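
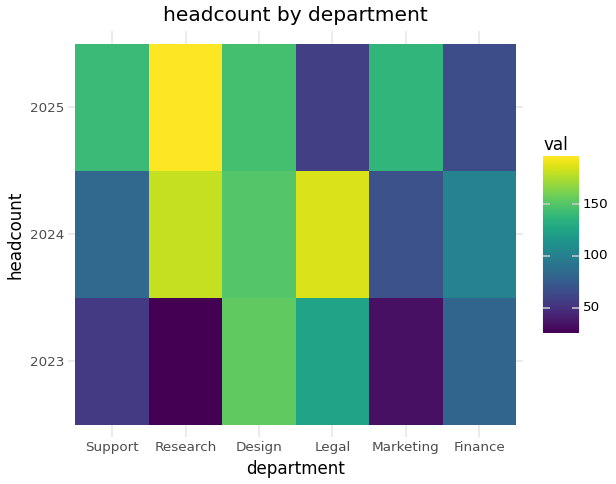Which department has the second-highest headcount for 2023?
Legal

Top 3 for 2023: Design ≈ 160, Legal ≈ 120, Finance ≈ 80.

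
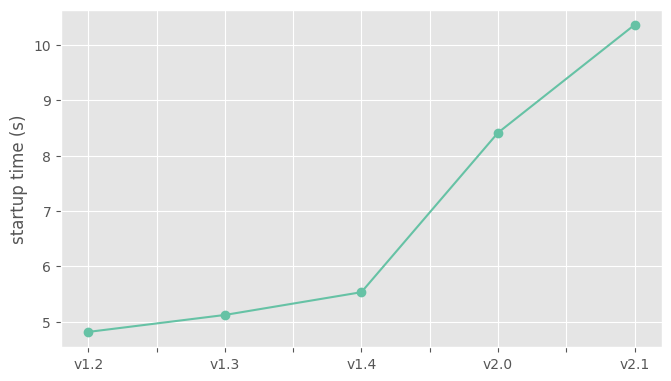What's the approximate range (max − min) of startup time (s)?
≈ 5.5

Max v2.1 ≈ 10.5, min v1.2 ≈ 5.0; range ≈ 5.5.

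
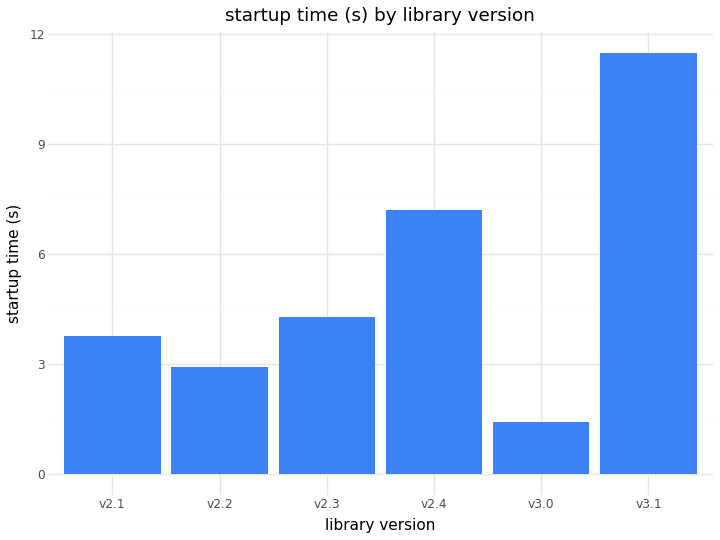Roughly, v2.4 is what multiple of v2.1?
v2.4 ≈ 7, v2.1 ≈ 4; 7/4 ≈ 1.75.

≈ 1.75×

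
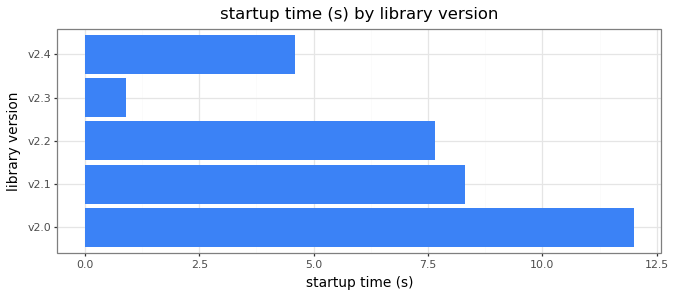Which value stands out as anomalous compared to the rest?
v2.3

v2.3 ≈ 1; the rest sit between ≈ 5 and ≈ 12.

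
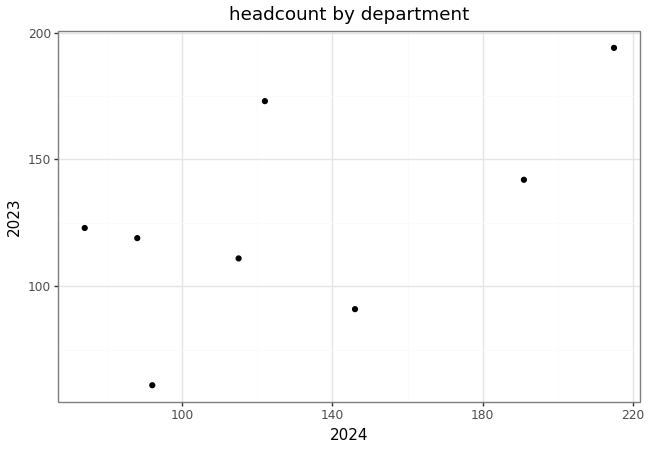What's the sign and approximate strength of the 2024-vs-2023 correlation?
positive, moderate

Points are positively correlated; moderate (|r| ≈ 0.6).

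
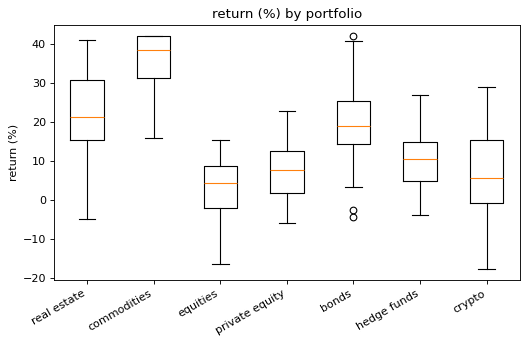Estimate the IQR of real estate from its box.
Q3 ≈ 30, Q1 ≈ 15; IQR ≈ 15.

≈ 15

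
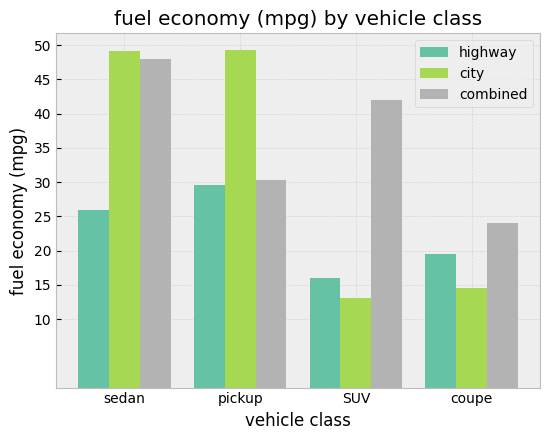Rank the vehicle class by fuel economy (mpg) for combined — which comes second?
Top 3 for combined: sedan ≈ 50, SUV ≈ 40, pickup ≈ 30.

SUV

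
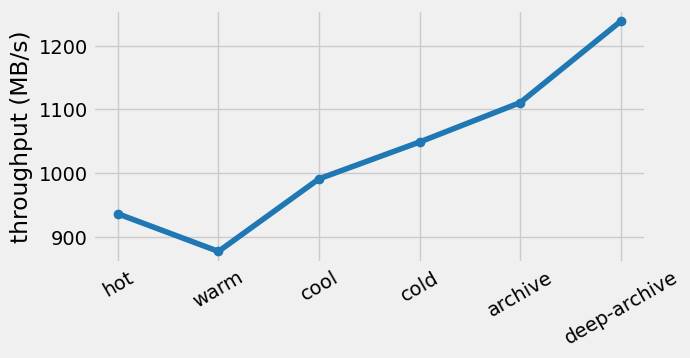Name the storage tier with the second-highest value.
Top 3: deep-archive ≈ 1250, archive ≈ 1100, cold ≈ 1050.

archive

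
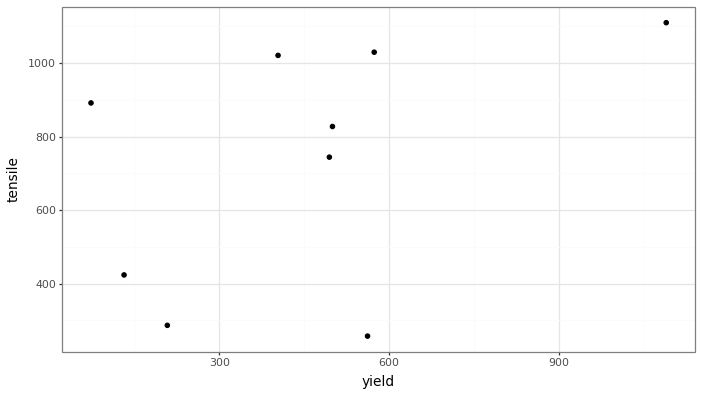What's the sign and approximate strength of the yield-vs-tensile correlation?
Points are positively correlated; moderate (|r| ≈ 0.5).

positive, moderate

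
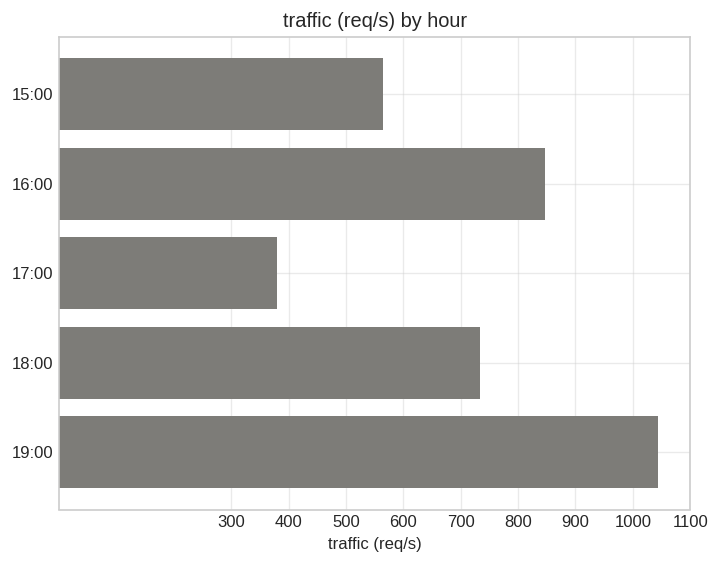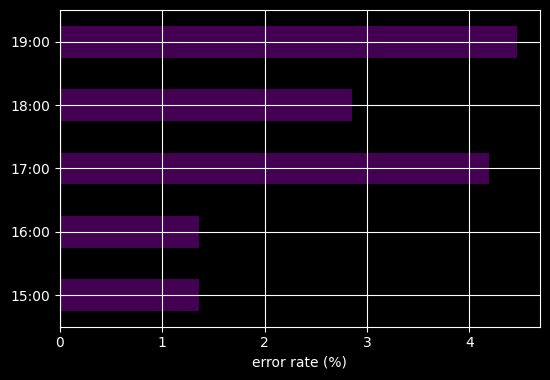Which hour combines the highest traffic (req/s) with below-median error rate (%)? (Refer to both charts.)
16:00

Chart 2 median error rate (%) ≈ 3; below-median hours: 15:00, 16:00. Among those, 16:00 has the highest traffic (req/s) (≈ 800).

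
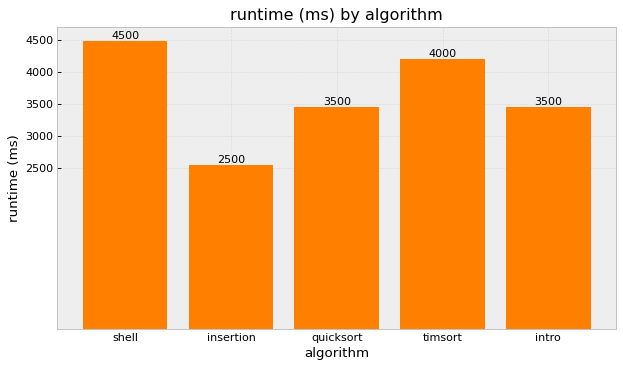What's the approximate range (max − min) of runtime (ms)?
Max shell ≈ 4500, min insertion ≈ 2500; range ≈ 2000.

≈ 2000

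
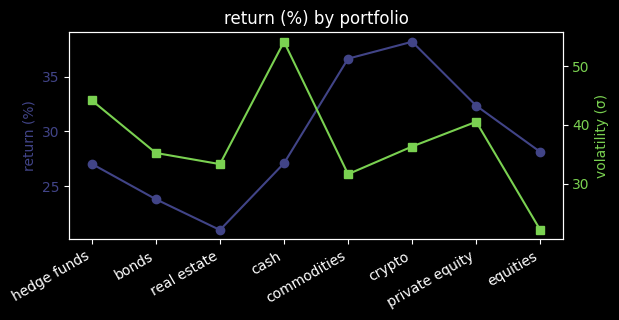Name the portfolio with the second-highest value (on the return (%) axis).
commodities

Top 3 (on the return (%) axis): crypto ≈ 38, commodities ≈ 36, private equity ≈ 32.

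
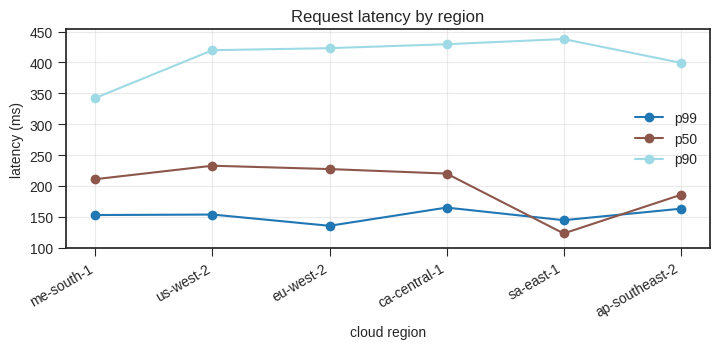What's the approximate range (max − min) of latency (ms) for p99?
Max ca-central-1 ≈ 150, min eu-west-2 ≈ 150; range ≈ 0.

≈ 0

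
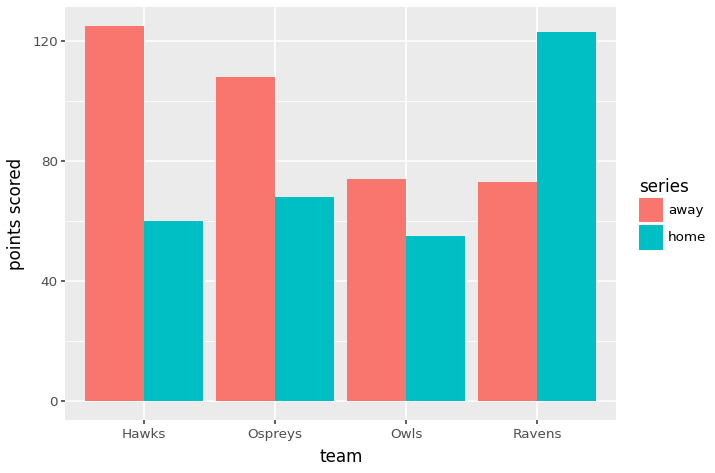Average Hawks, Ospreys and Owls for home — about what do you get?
(60 + 60 + 60) / 3 ≈ 60.

≈ 60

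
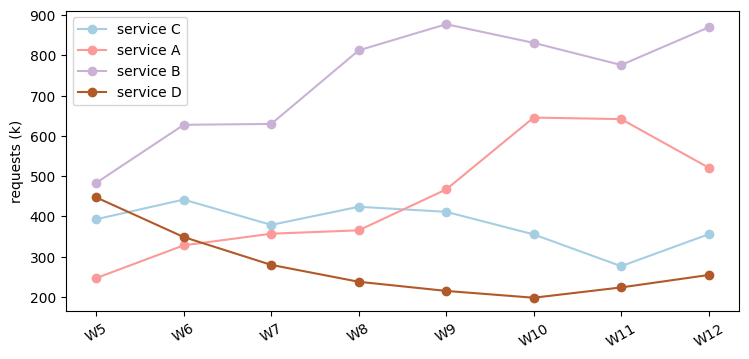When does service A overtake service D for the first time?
W6: service A ≈ 300 vs service D ≈ 300 (not yet); W7: service A ≈ 400 vs service D ≈ 300 (first crossover).

W7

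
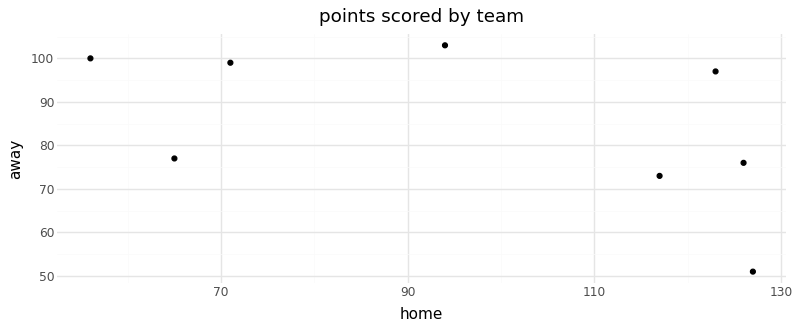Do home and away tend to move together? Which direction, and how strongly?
Points are negatively correlated; moderate (|r| ≈ 0.5).

negative, moderate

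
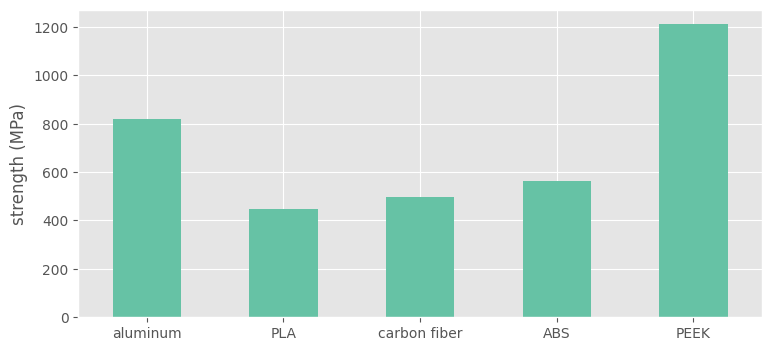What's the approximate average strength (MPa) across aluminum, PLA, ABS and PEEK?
(800 + 400 + 600 + 1200) / 4 ≈ 750.

≈ 750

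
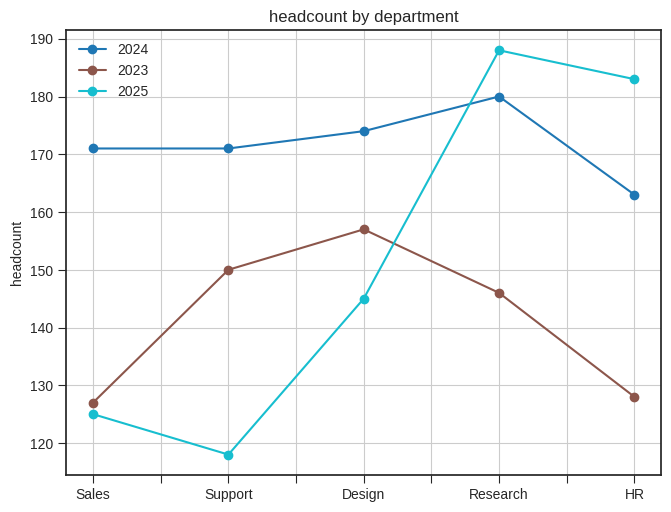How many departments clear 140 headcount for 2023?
Above 140: Support, Design, Research.

3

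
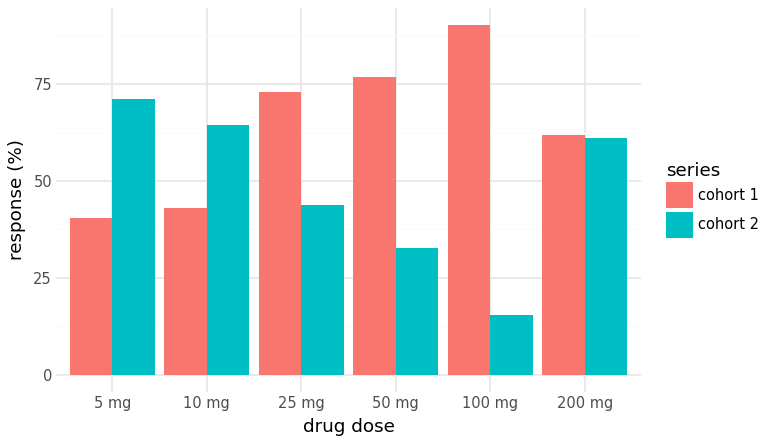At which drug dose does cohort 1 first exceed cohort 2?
10 mg: cohort 1 ≈ 40 vs cohort 2 ≈ 60 (not yet); 25 mg: cohort 1 ≈ 70 vs cohort 2 ≈ 40 (first crossover).

25 mg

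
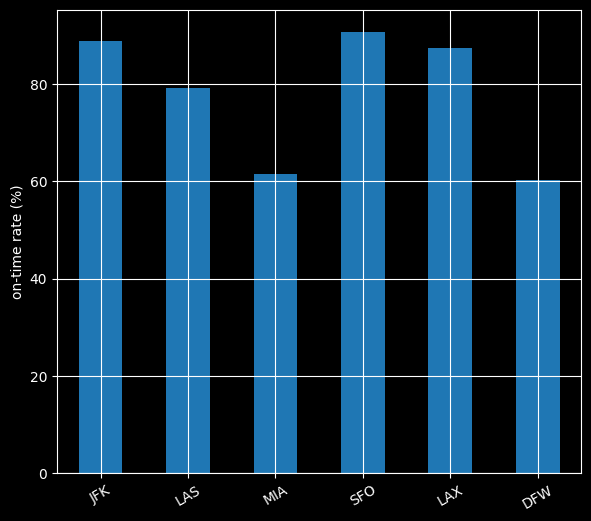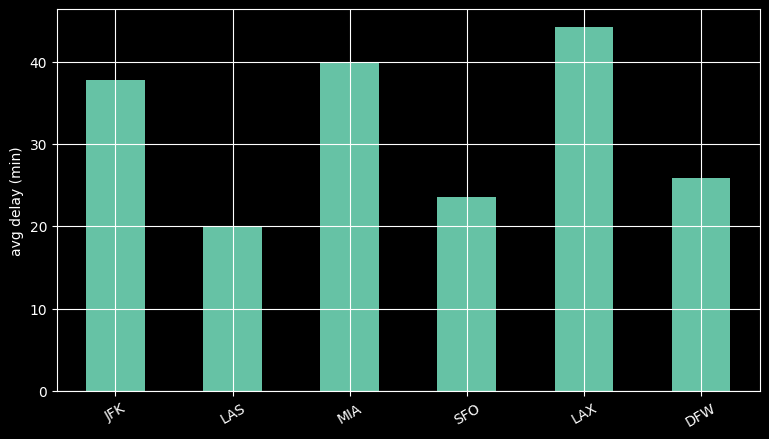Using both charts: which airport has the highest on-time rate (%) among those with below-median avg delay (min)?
SFO

Chart 2 median avg delay (min) ≈ 30; below-median airports: LAS, SFO, DFW. Among those, SFO has the highest on-time rate (%) (≈ 90).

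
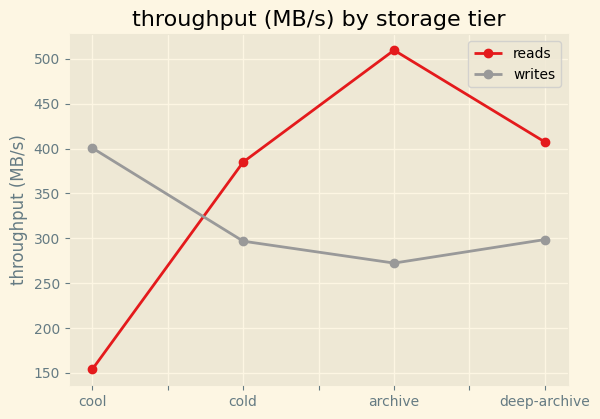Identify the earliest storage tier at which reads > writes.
cold

cool: reads ≈ 150 vs writes ≈ 400 (not yet); cold: reads ≈ 400 vs writes ≈ 300 (first crossover).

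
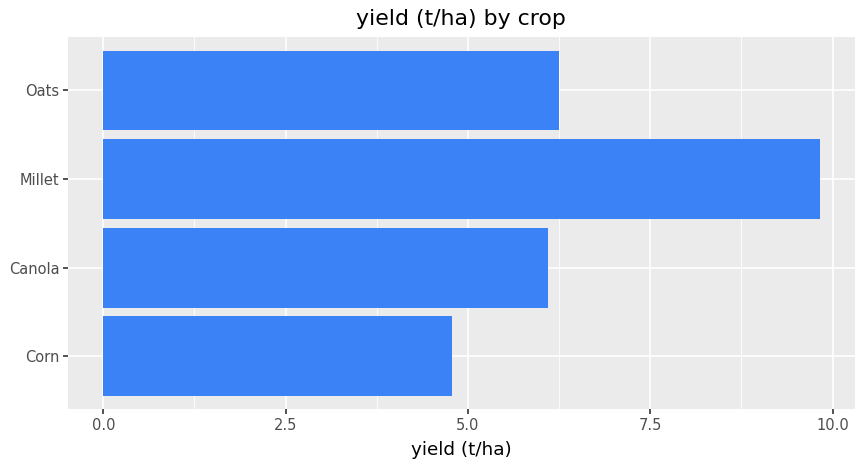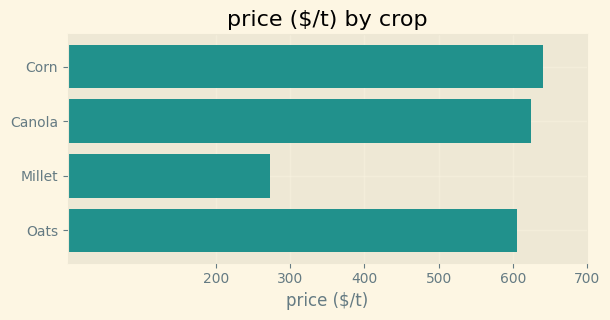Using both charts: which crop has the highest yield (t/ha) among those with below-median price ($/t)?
Millet

Chart 2 median price ($/t) ≈ 600; below-median crops: Millet, Oats. Among those, Millet has the highest yield (t/ha) (≈ 10).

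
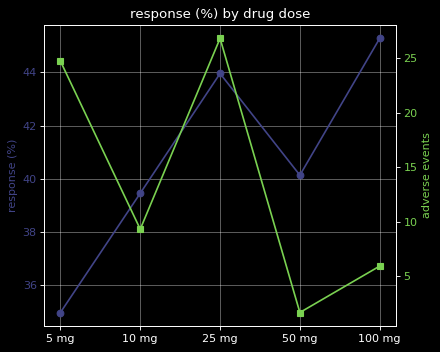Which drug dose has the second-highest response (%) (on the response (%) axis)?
25 mg

Top 3 (on the response (%) axis): 100 mg ≈ 45, 25 mg ≈ 44, 50 mg ≈ 40.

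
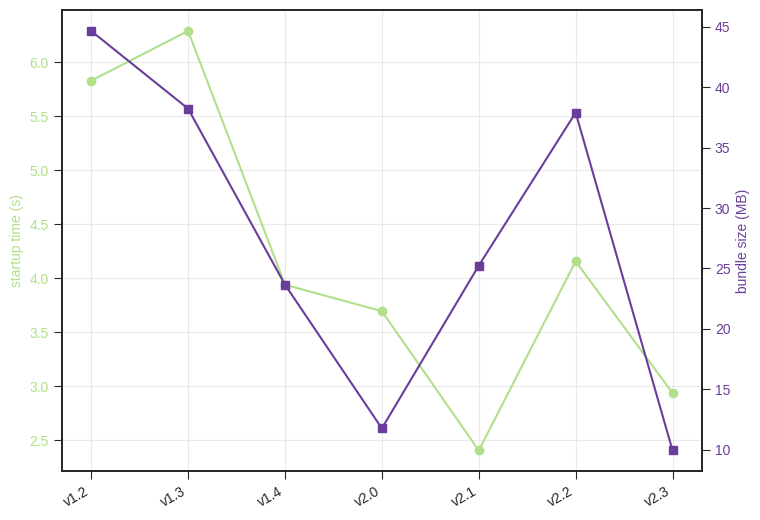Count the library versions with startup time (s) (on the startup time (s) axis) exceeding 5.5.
2

Above 5.5: v1.2, v1.3.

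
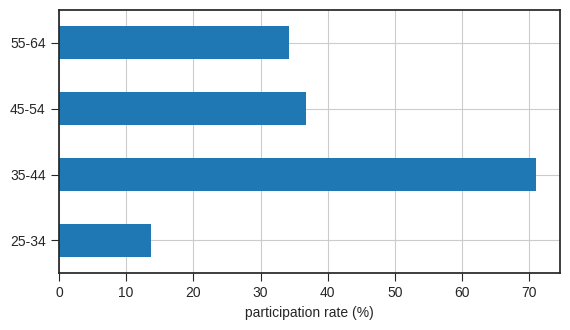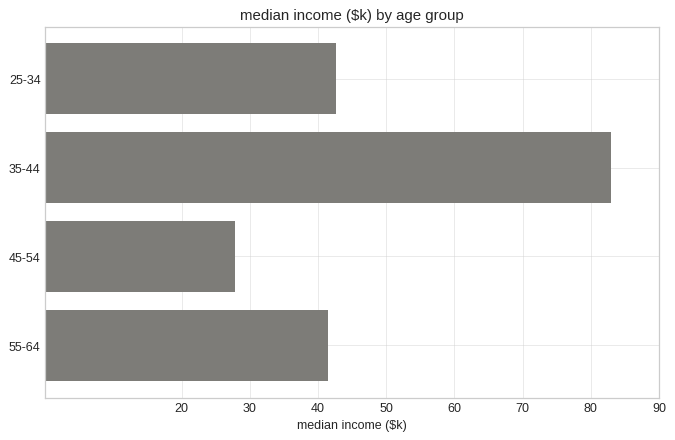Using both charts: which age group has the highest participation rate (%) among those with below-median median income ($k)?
45-54

Chart 2 median median income ($k) ≈ 40; below-median age groups: 45-54, 55-64. Among those, 45-54 has the highest participation rate (%) (≈ 40).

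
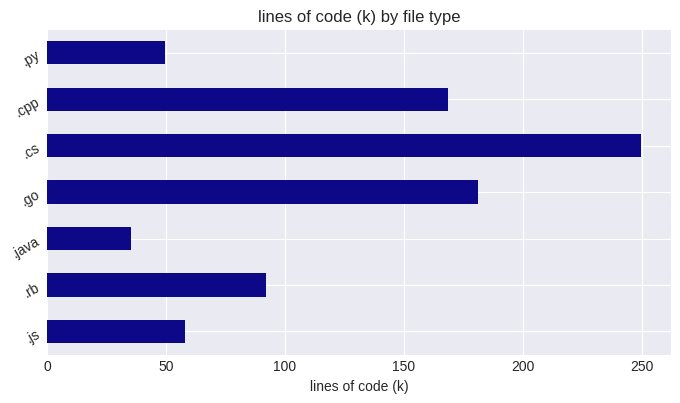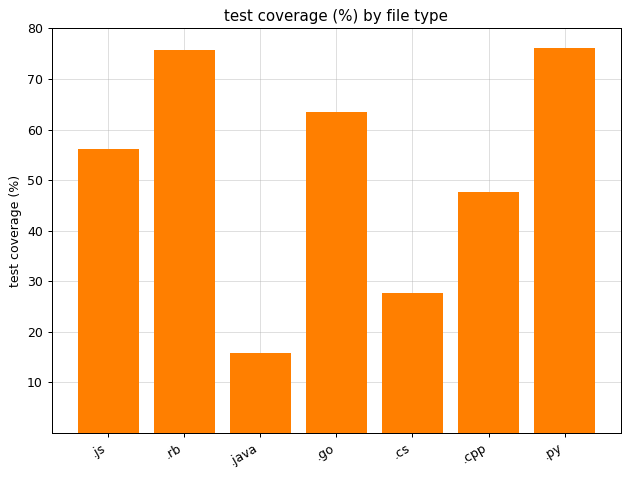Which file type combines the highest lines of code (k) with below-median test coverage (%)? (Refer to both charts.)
.cs

Chart 2 median test coverage (%) ≈ 60; below-median file types: .java, .cs, .cpp. Among those, .cs has the highest lines of code (k) (≈ 250).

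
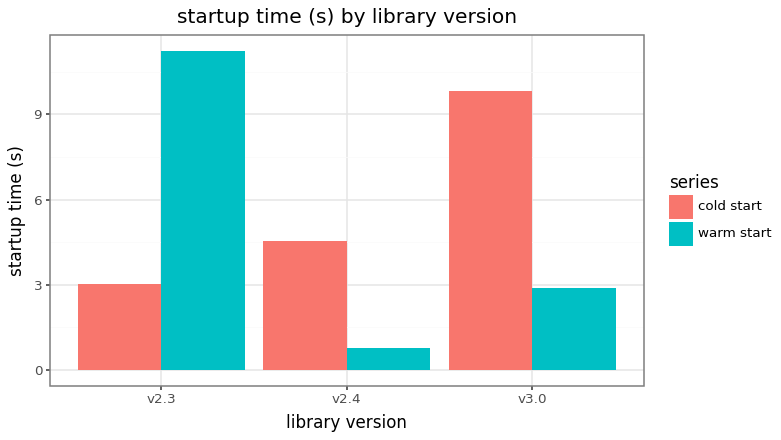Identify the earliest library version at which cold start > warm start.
v2.4

v2.3: cold start ≈ 3 vs warm start ≈ 11 (not yet); v2.4: cold start ≈ 5 vs warm start ≈ 1 (first crossover).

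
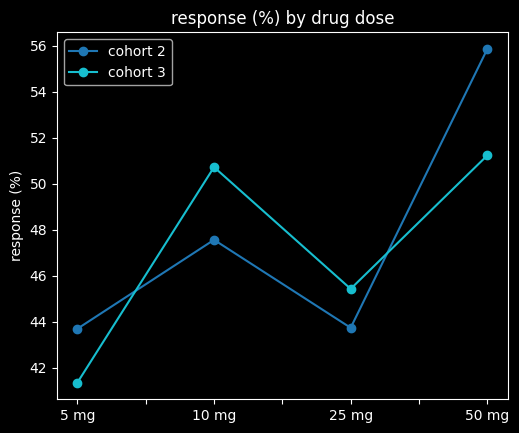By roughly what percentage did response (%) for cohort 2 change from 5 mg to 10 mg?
≈ +9.1%

5 mg ≈ 44, 10 mg ≈ 48; (48 − 44) / 44 ≈ +9.1%.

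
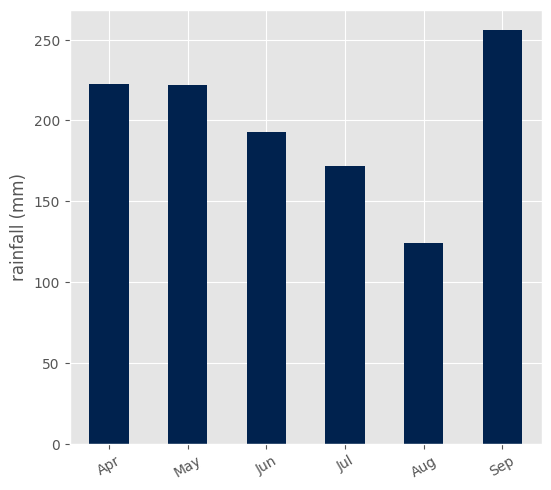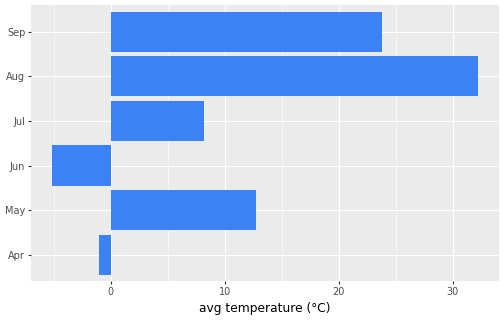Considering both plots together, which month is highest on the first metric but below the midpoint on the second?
Chart 2 median avg temperature (°C) ≈ 10; below-median months: Apr, Jun, Jul. Among those, Apr has the highest rainfall (mm) (≈ 225).

Apr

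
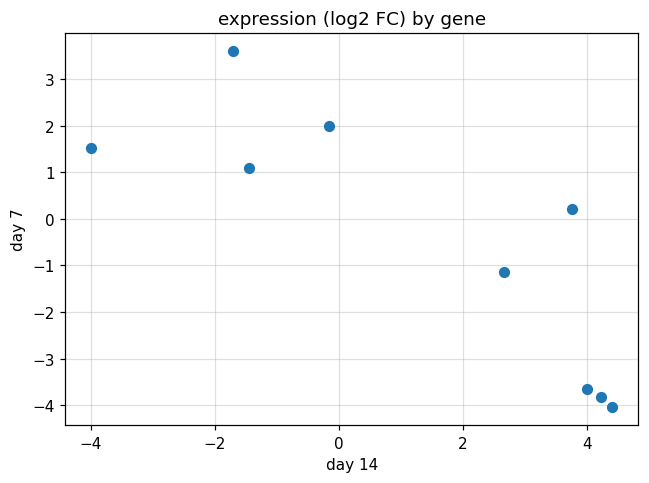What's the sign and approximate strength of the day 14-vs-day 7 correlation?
negative, strong

Points are negatively correlated; strong (|r| ≈ 0.8).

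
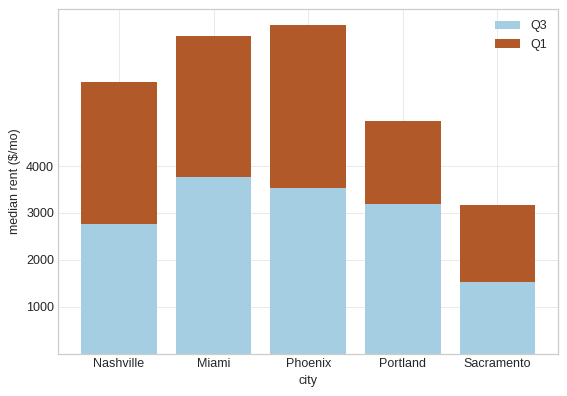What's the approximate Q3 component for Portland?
Q3 top ≈ 3000, bottom ≈ 0; segment ≈ 3000.

≈ 3000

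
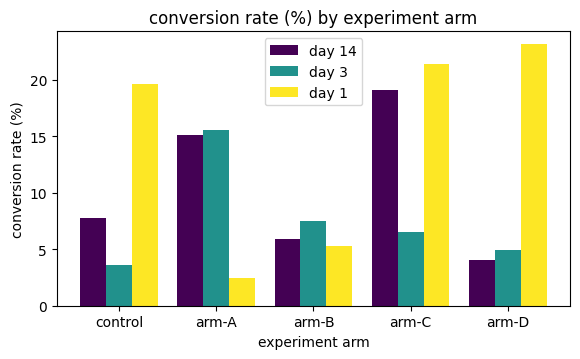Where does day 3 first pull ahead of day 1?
control: day 3 ≈ 4 vs day 1 ≈ 20 (not yet); arm-A: day 3 ≈ 16 vs day 1 ≈ 2 (first crossover).

arm-A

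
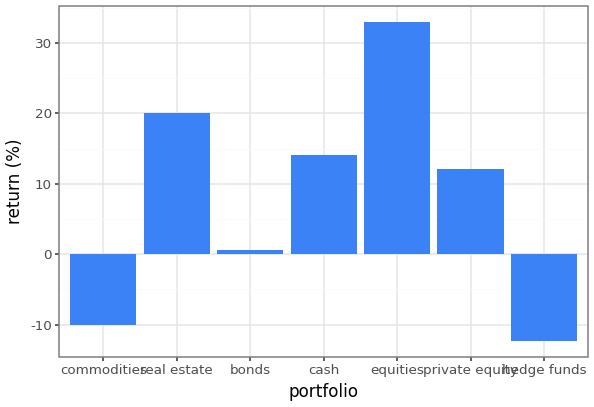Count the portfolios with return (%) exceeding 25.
Above 25: equities.

1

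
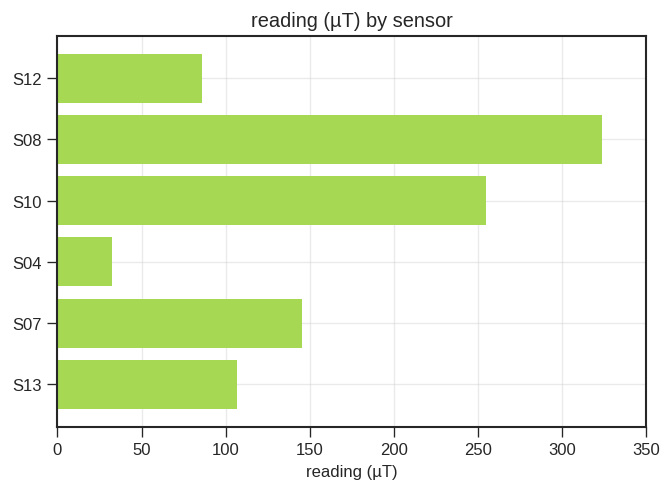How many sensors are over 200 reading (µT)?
Above 200: S08, S10.

2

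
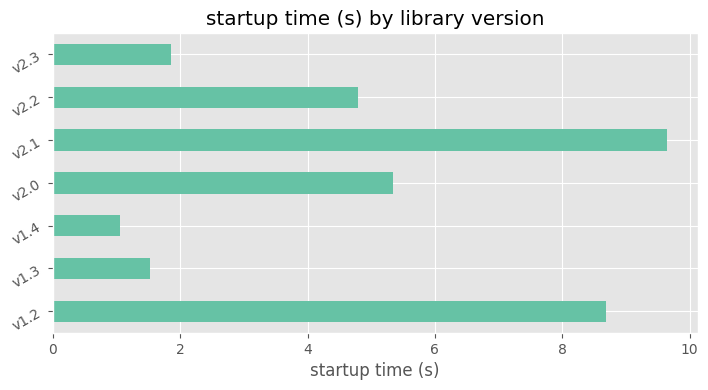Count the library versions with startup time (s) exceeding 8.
Above 8: v1.2, v2.1.

2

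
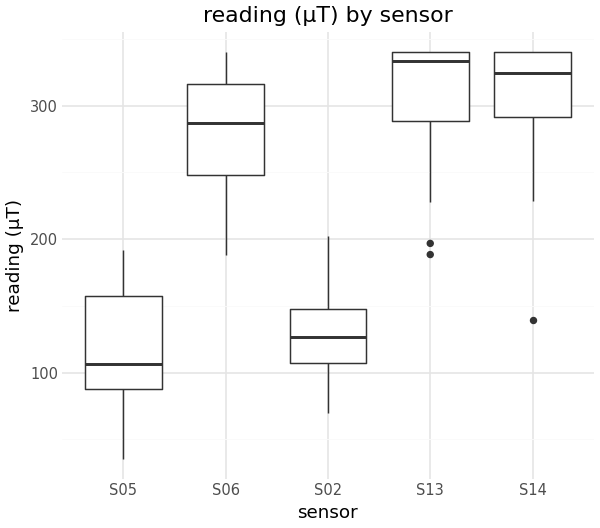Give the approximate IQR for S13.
Q3 ≈ 340, Q1 ≈ 280; IQR ≈ 60.

≈ 60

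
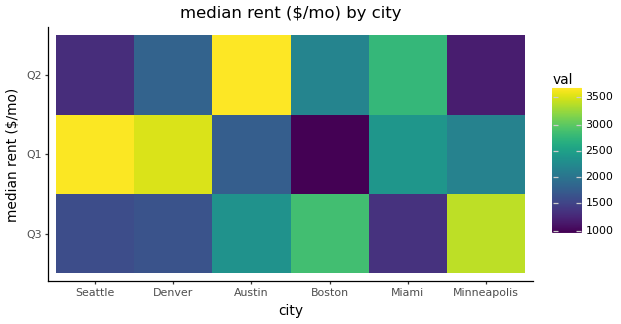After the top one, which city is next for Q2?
Top 3 for Q2: Austin ≈ 3500, Miami ≈ 3000, Boston ≈ 2000.

Miami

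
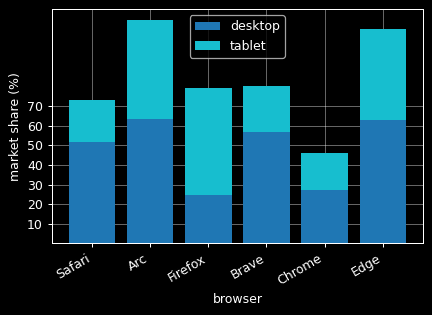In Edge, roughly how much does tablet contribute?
≈ 50

tablet top ≈ 110, bottom ≈ 60; segment ≈ 50.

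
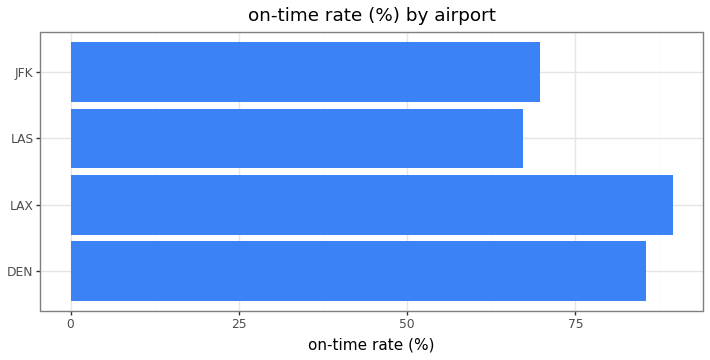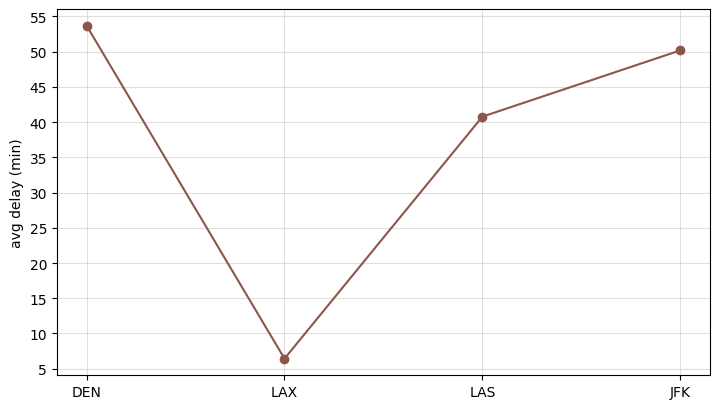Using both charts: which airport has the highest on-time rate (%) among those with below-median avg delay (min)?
LAX

Chart 2 median avg delay (min) ≈ 45; below-median airports: LAX, LAS. Among those, LAX has the highest on-time rate (%) (≈ 90).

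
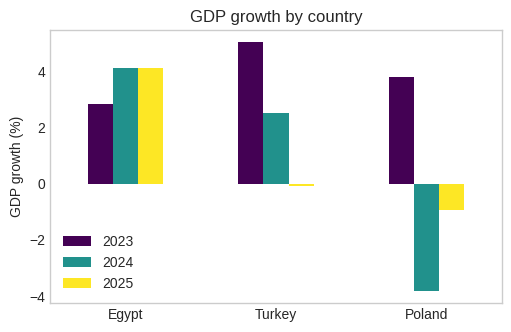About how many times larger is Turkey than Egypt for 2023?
Turkey ≈ 5, Egypt ≈ 3; 5/3 ≈ 1.67.

≈ 1.67×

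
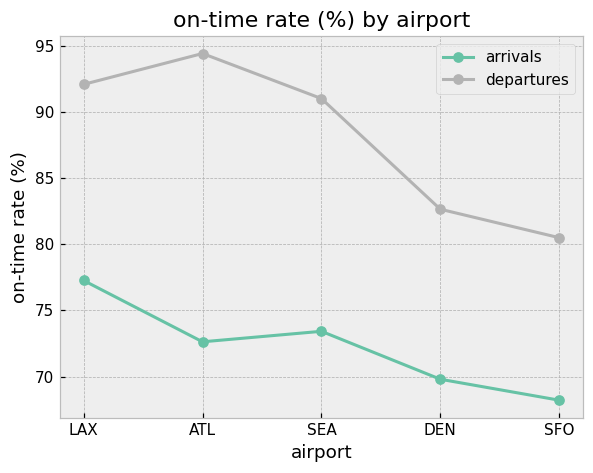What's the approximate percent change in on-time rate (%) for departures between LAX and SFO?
LAX ≈ 90, SFO ≈ 80; (80 − 90) / 90 ≈ -11.1%.

≈ -11.1%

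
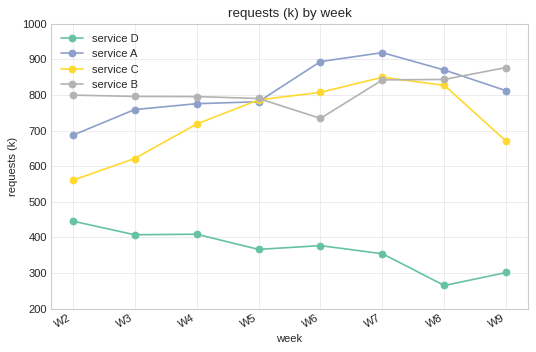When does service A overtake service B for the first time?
W6

W5: service A ≈ 800 vs service B ≈ 800 (not yet); W6: service A ≈ 900 vs service B ≈ 700 (first crossover).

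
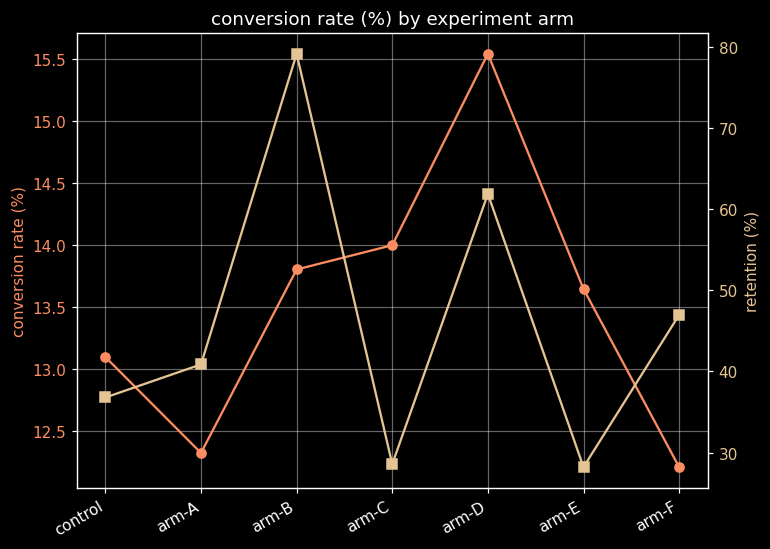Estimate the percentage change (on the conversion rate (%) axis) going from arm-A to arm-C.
arm-A ≈ 12.5, arm-C ≈ 14.0; (14.0 − 12.5) / 12.5 ≈ +12%.

≈ +12%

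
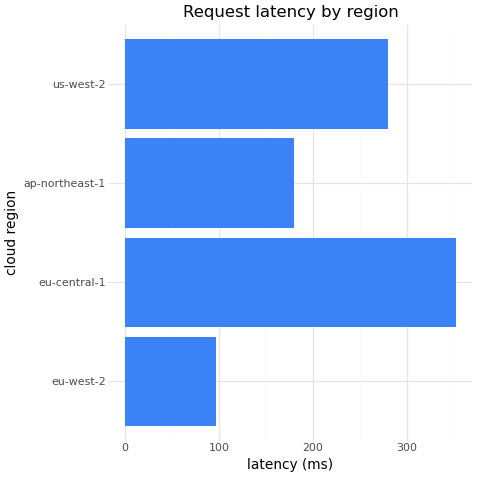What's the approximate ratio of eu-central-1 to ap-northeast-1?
≈ 1.75×

eu-central-1 ≈ 350, ap-northeast-1 ≈ 200; 350/200 ≈ 1.75.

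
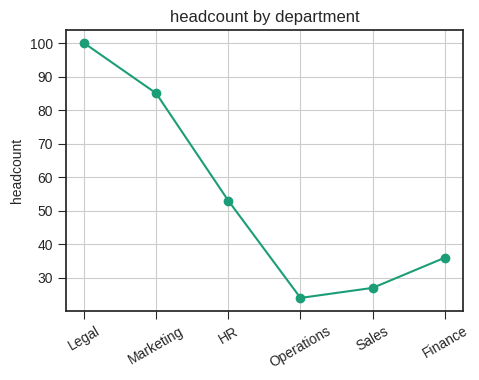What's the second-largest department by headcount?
Top 3: Legal ≈ 100, Marketing ≈ 80, HR ≈ 50.

Marketing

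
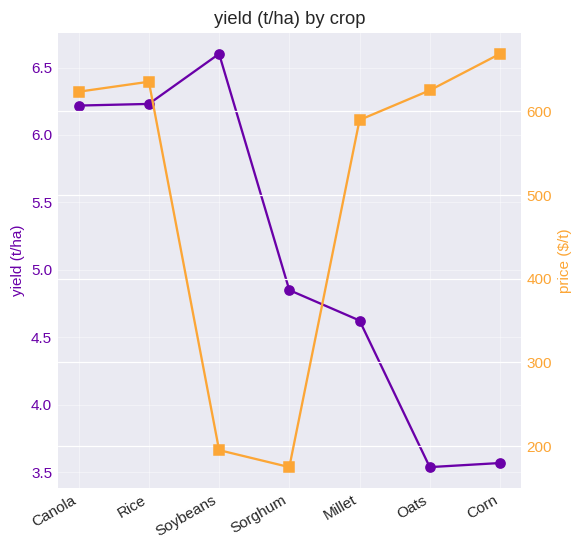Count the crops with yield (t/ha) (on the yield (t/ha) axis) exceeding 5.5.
Above 5.5: Canola, Rice, Soybeans.

3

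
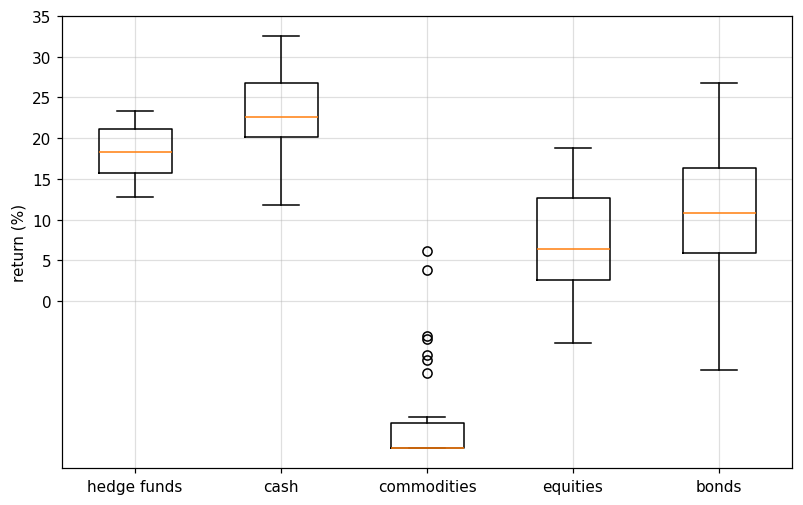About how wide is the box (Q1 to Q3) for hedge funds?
Q3 ≈ 20, Q1 ≈ 15; IQR ≈ 5.

≈ 5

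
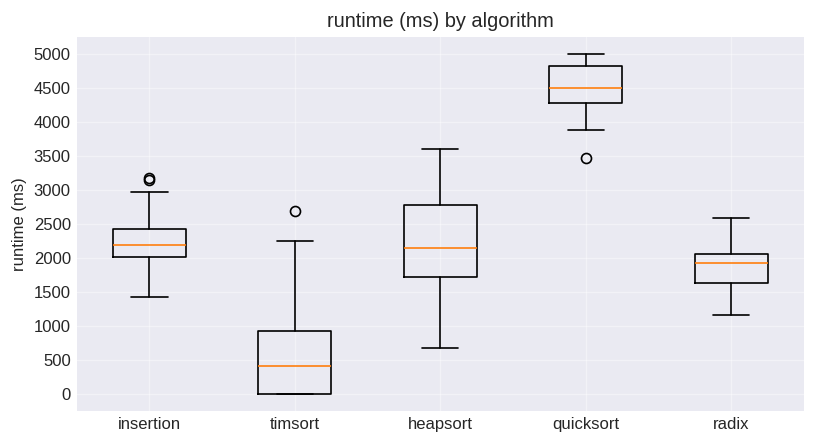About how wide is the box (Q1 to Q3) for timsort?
≈ 1000

Q3 ≈ 1000, Q1 ≈ 0; IQR ≈ 1000.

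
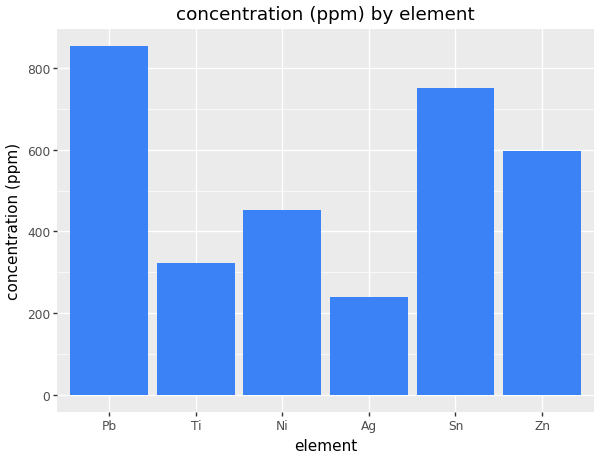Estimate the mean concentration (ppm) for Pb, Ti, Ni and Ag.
≈ 475

(900 + 300 + 500 + 200) / 4 ≈ 475.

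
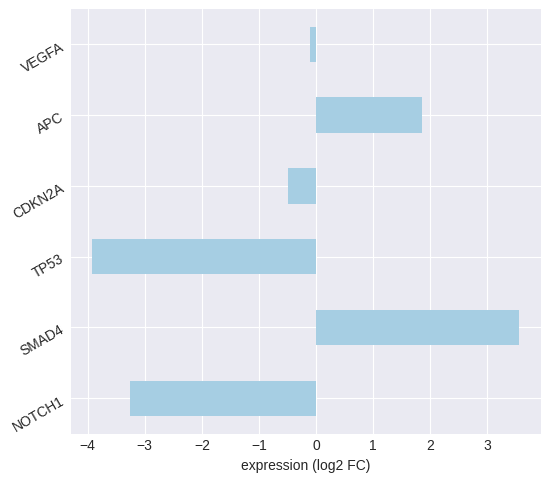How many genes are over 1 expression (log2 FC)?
2

Above 1: SMAD4, APC.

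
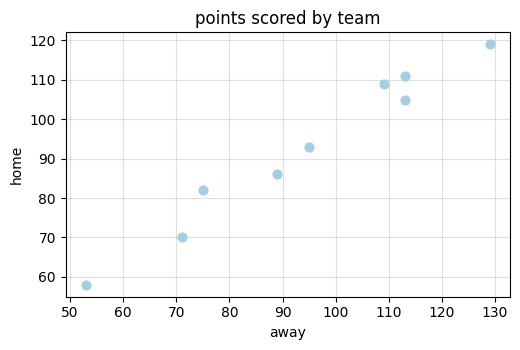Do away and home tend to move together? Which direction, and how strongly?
Points are positively correlated; strong (|r| ≈ 1.0).

positive, strong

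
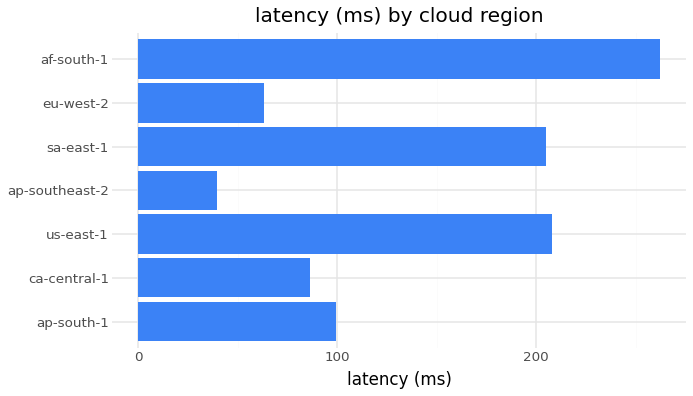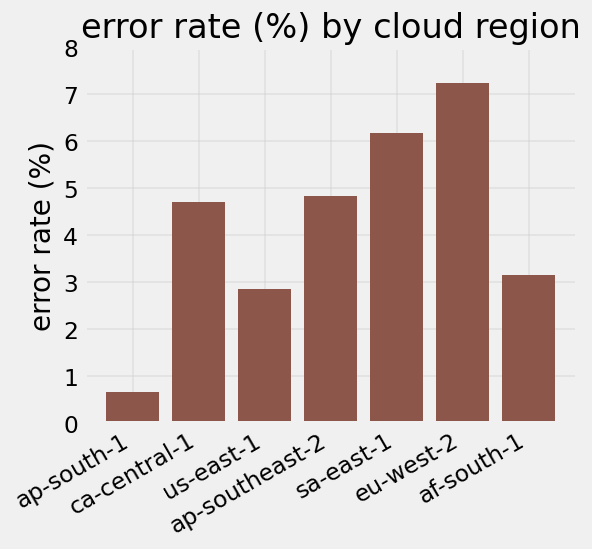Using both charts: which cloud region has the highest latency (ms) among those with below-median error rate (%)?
af-south-1

Chart 2 median error rate (%) ≈ 5; below-median cloud regions: ap-south-1, us-east-1, af-south-1. Among those, af-south-1 has the highest latency (ms) (≈ 250).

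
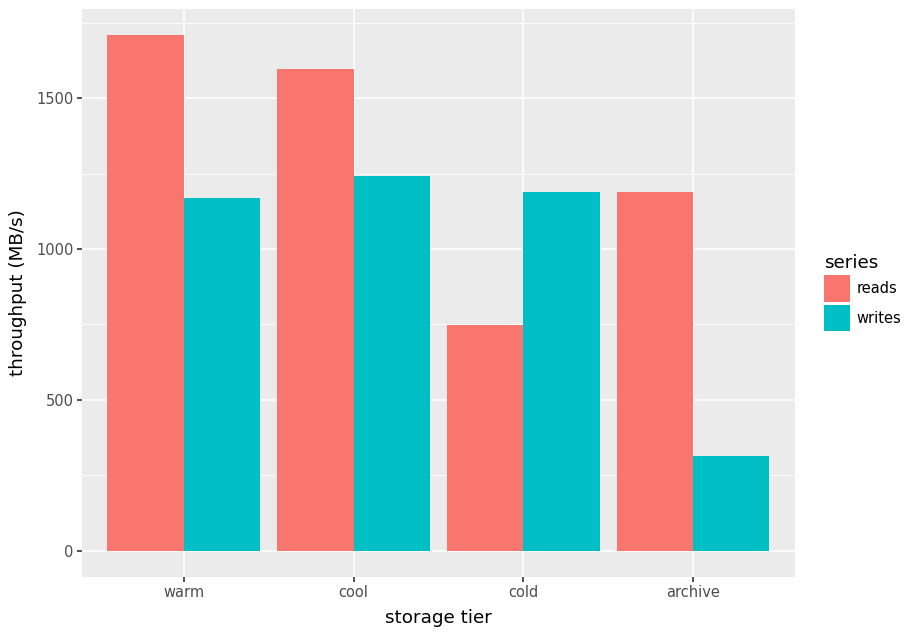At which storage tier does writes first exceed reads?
cool: writes ≈ 1200 vs reads ≈ 1600 (not yet); cold: writes ≈ 1200 vs reads ≈ 800 (first crossover).

cold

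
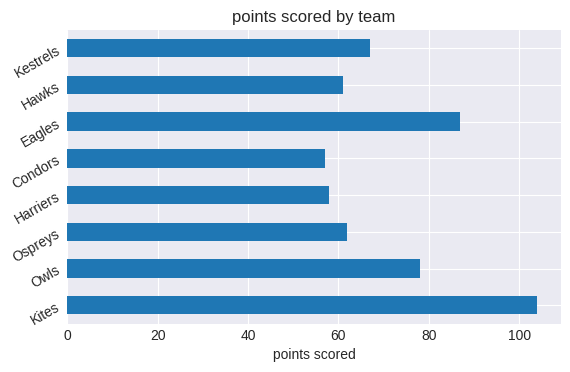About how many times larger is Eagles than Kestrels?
Eagles ≈ 90, Kestrels ≈ 70; 90/70 ≈ 1.29.

≈ 1.29×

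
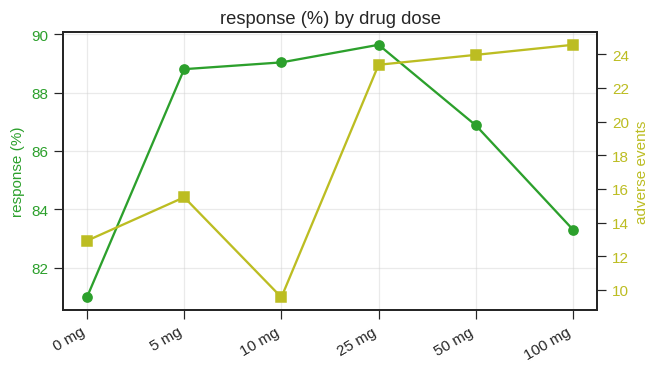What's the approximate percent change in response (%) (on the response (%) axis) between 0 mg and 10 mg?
0 mg ≈ 81, 10 mg ≈ 89; (89 − 81) / 81 ≈ +9.9%.

≈ +9.9%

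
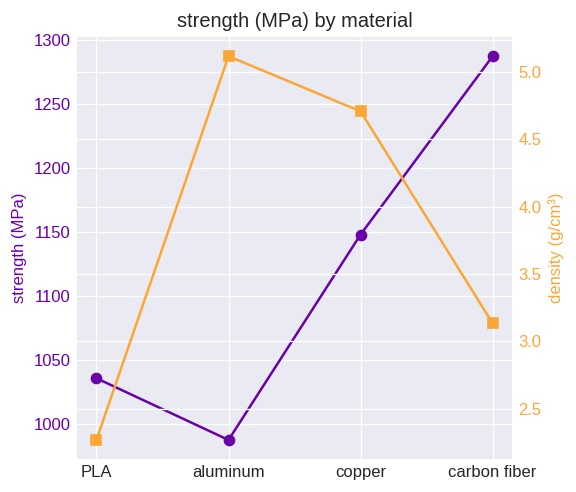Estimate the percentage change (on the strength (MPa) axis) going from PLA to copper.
≈ +12.2%

PLA ≈ 1025, copper ≈ 1150; (1150 − 1025) / 1025 ≈ +12.2%.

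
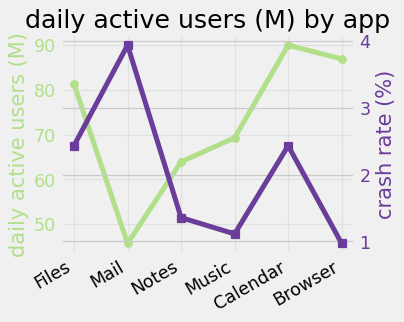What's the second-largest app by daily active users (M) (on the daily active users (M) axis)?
Browser

Top 3 (on the daily active users (M) axis): Calendar ≈ 90, Browser ≈ 85, Files ≈ 80.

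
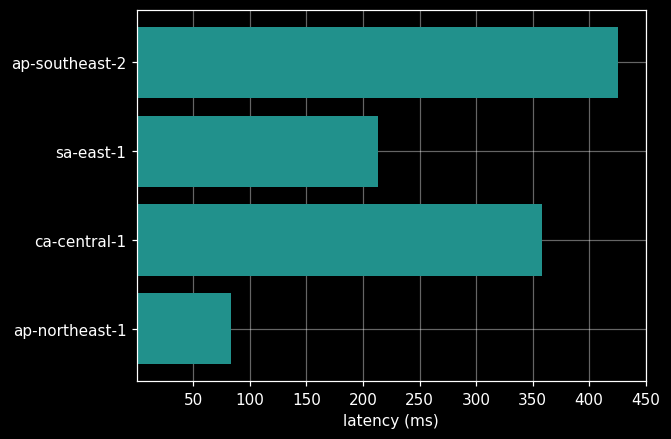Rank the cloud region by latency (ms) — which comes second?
ca-central-1

Top 3: ap-southeast-2 ≈ 450, ca-central-1 ≈ 350, sa-east-1 ≈ 200.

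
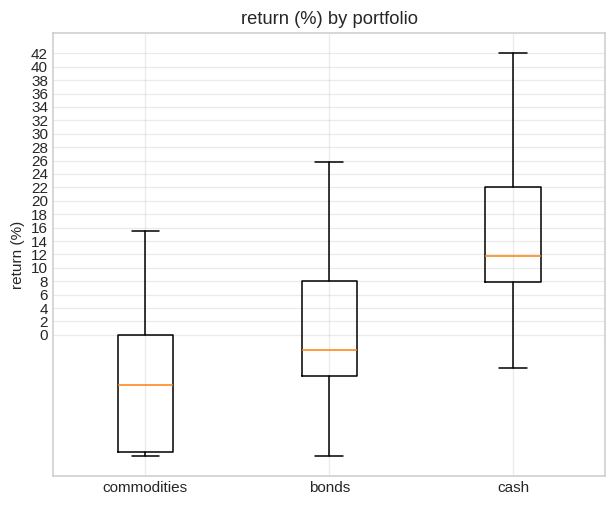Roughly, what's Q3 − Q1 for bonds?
≈ 14

Q3 ≈ 8, Q1 ≈ -6; IQR ≈ 14.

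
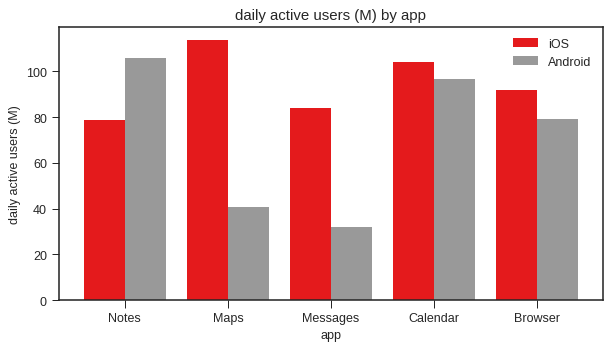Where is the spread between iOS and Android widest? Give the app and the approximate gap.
Maps, ≈ 70 M

Maps: iOS ≈ 110, Android ≈ 40 → gap ≈ 70. Next-largest (Messages) is only ≈ 50.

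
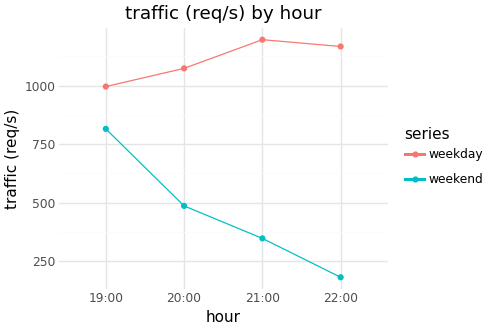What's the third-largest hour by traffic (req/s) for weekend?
21:00

Top 4 for weekend: 19:00 ≈ 800, 20:00 ≈ 500, 21:00 ≈ 300, 22:00 ≈ 200.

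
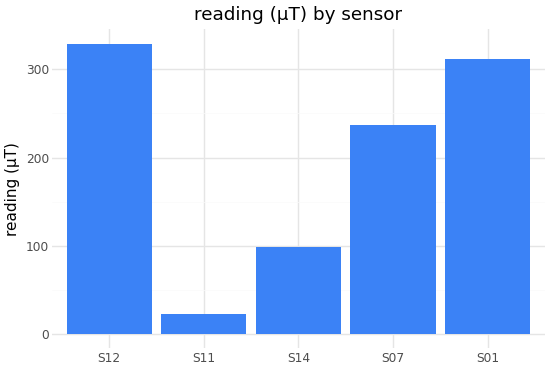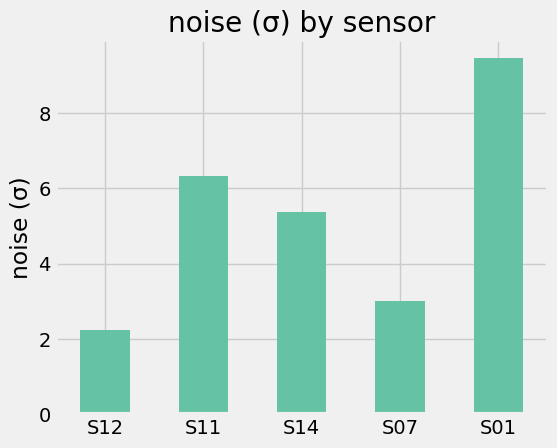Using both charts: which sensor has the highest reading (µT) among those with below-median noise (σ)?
Chart 2 median noise (σ) ≈ 5; below-median sensors: S12, S07. Among those, S12 has the highest reading (µT) (≈ 350).

S12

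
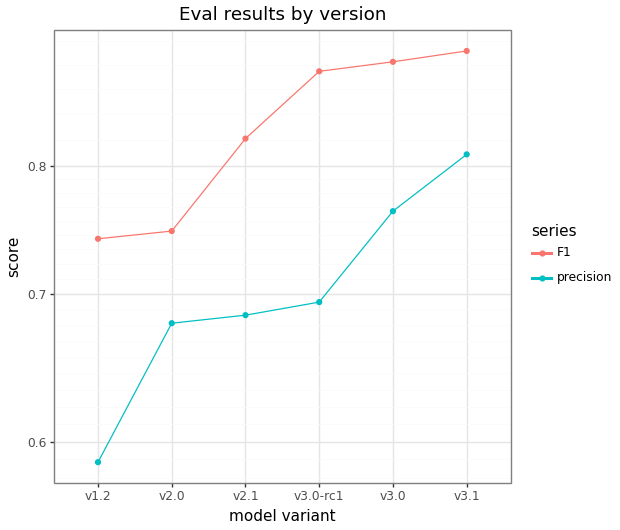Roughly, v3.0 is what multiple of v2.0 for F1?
v3.0 ≈ 0.90, v2.0 ≈ 0.75; 0.90/0.75 ≈ 1.2.

≈ 1.2×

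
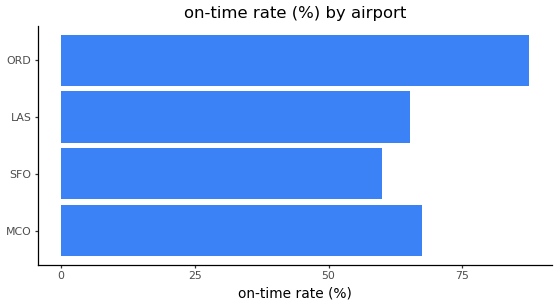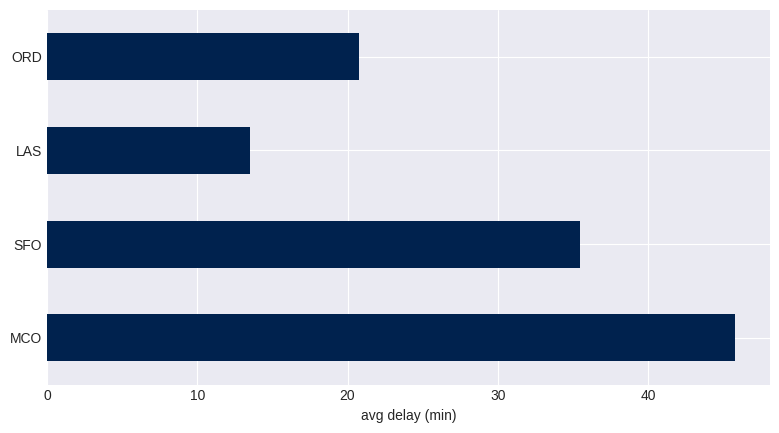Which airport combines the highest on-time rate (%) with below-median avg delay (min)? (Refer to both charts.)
Chart 2 median avg delay (min) ≈ 30; below-median airports: LAS, ORD. Among those, ORD has the highest on-time rate (%) (≈ 90).

ORD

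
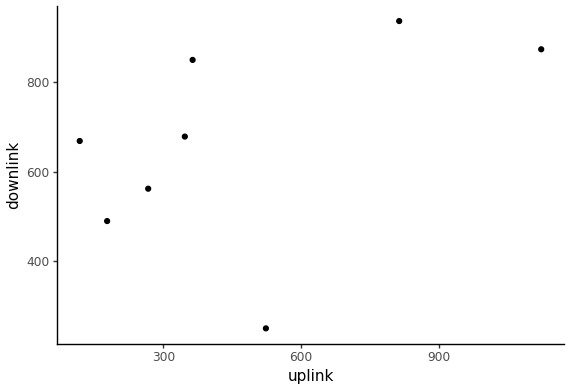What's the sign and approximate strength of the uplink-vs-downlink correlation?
Points are positively correlated; moderate (|r| ≈ 0.5).

positive, moderate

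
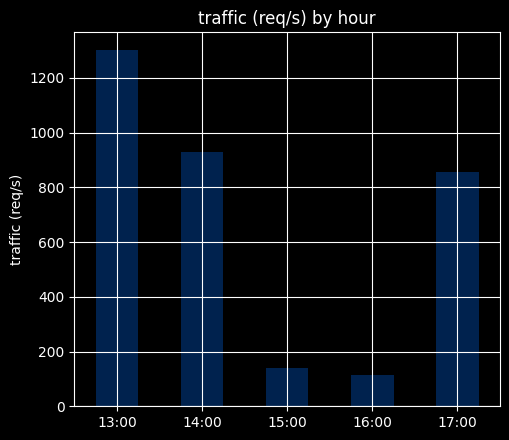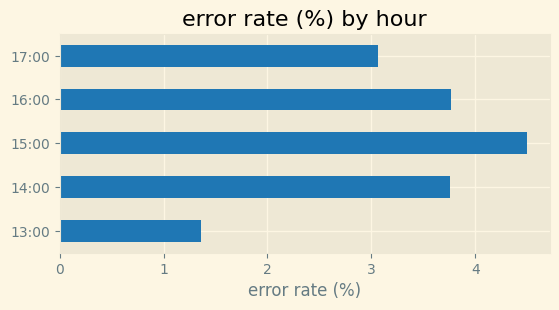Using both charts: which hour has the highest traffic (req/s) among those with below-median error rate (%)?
13:00

Chart 2 median error rate (%) ≈ 4; below-median hours: 13:00, 17:00. Among those, 13:00 has the highest traffic (req/s) (≈ 1400).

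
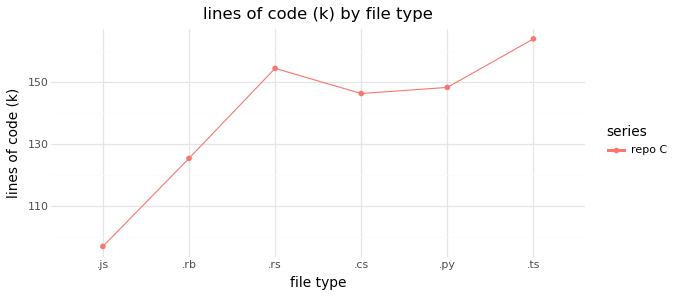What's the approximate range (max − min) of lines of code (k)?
≈ 60

Max .ts ≈ 160, min .js ≈ 100; range ≈ 60.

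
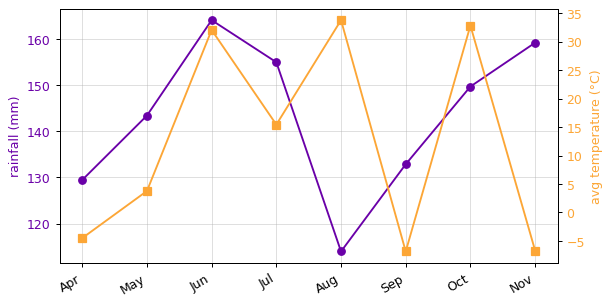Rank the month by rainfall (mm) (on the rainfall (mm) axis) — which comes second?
Nov

Top 3 (on the rainfall (mm) axis): Jun ≈ 165, Nov ≈ 160, Jul ≈ 155.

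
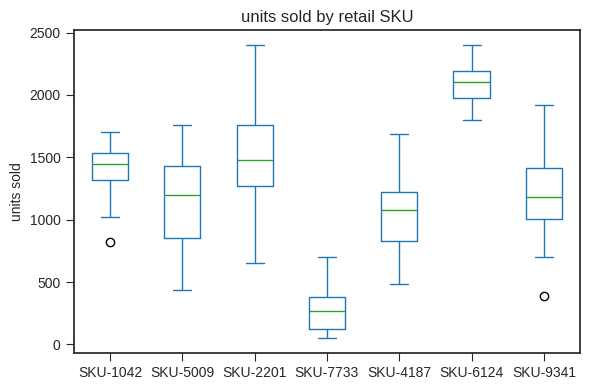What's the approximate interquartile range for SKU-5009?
Q3 ≈ 1400, Q1 ≈ 800; IQR ≈ 600.

≈ 600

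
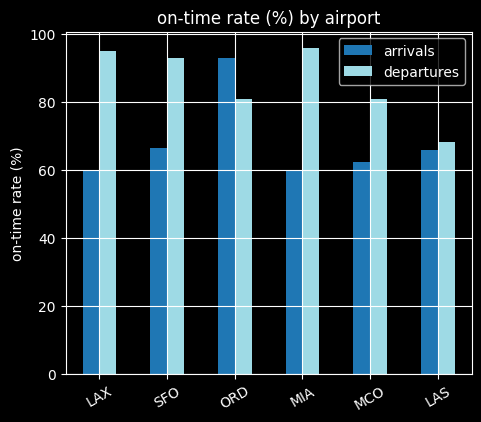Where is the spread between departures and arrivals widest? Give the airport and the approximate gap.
MIA: departures ≈ 100, arrivals ≈ 60 → gap ≈ 40. Next-largest (LAX) is only ≈ 30.

MIA, ≈ 40 %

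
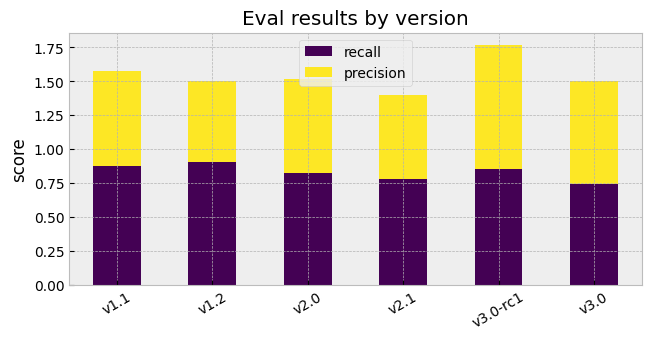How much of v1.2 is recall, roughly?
≈ 1.0

recall top ≈ 1.0, bottom ≈ 0.0; segment ≈ 1.0.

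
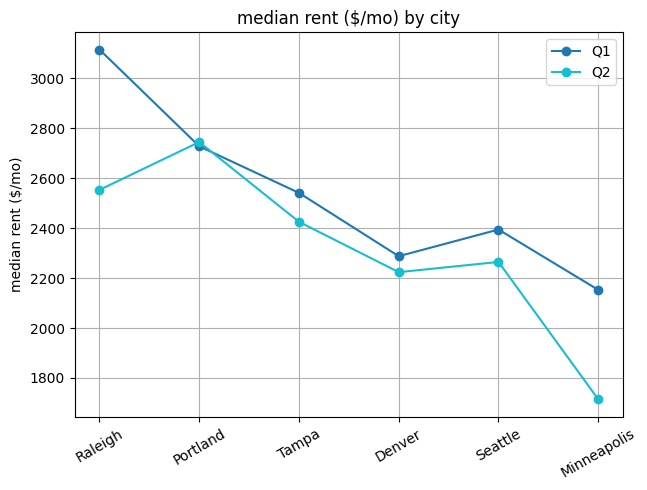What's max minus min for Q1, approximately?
≈ 1000

Max Raleigh ≈ 3200, min Minneapolis ≈ 2200; range ≈ 1000.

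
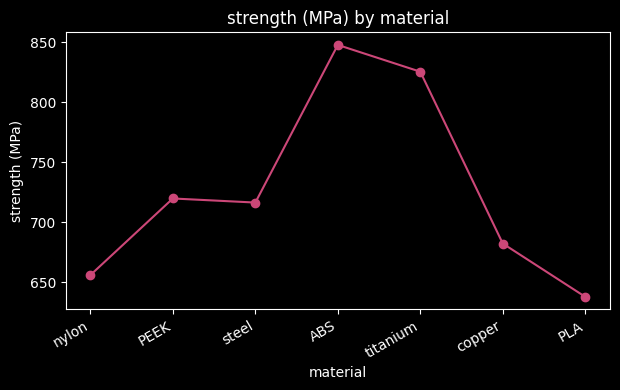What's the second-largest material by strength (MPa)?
titanium

Top 3: ABS ≈ 840, titanium ≈ 820, PEEK ≈ 720.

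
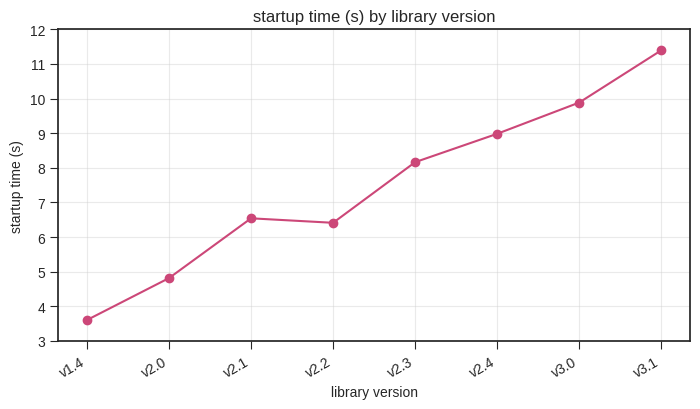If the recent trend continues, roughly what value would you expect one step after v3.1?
≈ 12

Last three: 9, 10, 11 → slope ≈ 1/step → next ≈ 12.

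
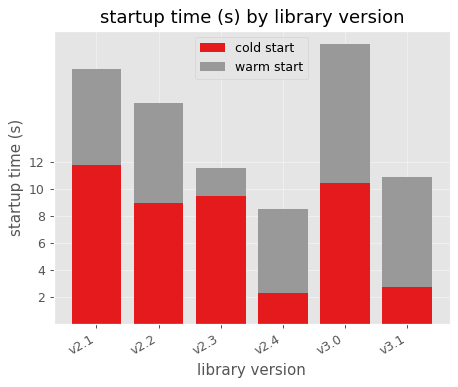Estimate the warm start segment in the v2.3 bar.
≈ 2

warm start top ≈ 12, bottom ≈ 10; segment ≈ 2.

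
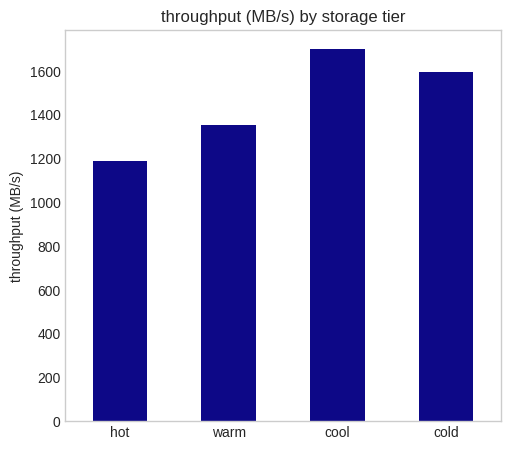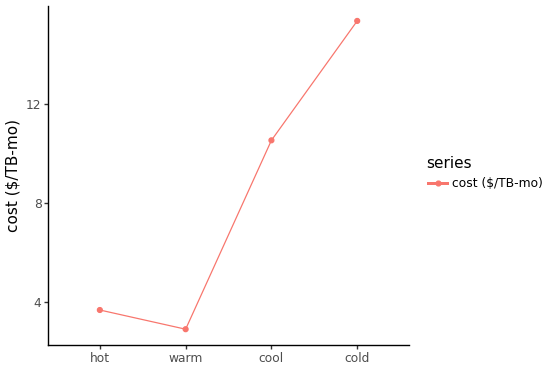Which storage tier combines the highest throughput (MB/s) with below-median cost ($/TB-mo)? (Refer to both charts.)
warm

Chart 2 median cost ($/TB-mo) ≈ 8; below-median storage tiers: hot, warm. Among those, warm has the highest throughput (MB/s) (≈ 1400).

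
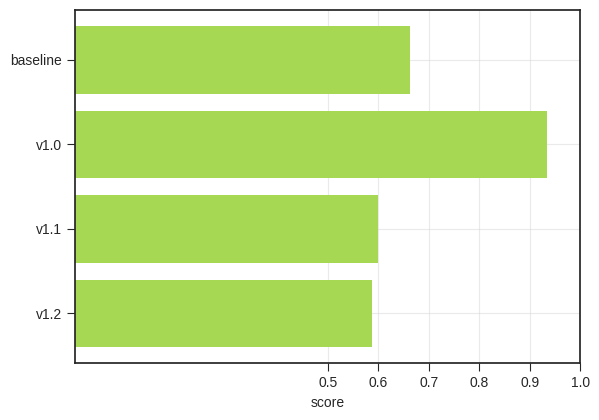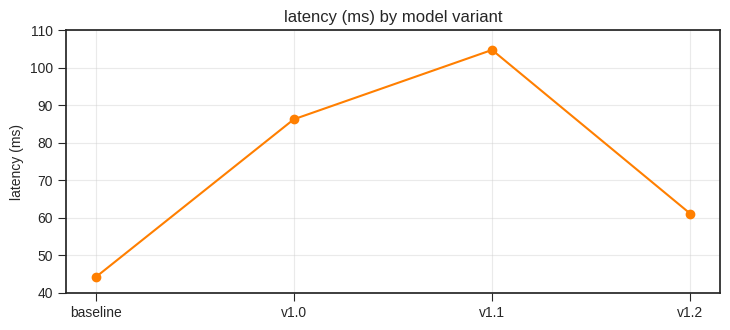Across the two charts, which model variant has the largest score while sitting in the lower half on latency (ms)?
Chart 2 median latency (ms) ≈ 70; below-median model variants: baseline, v1.2. Among those, baseline has the highest score (≈ 0.7).

baseline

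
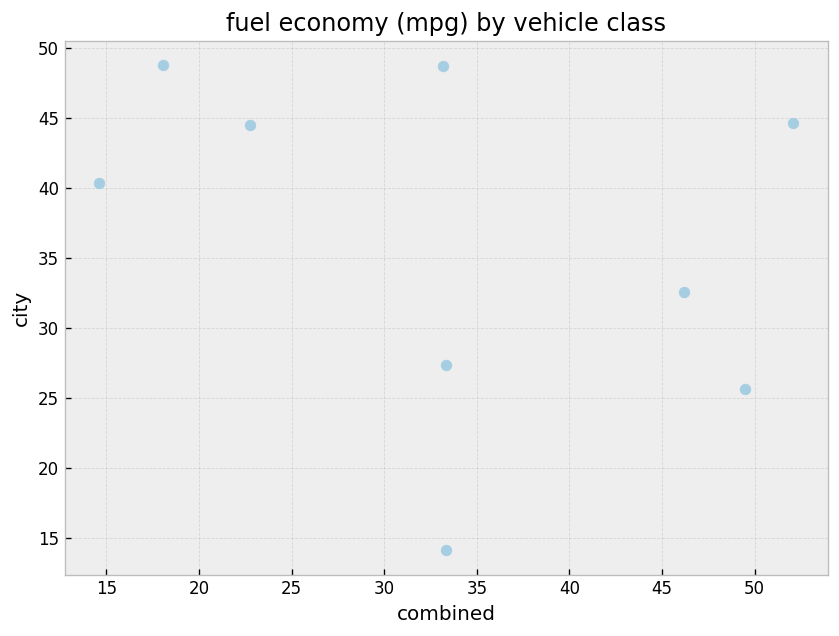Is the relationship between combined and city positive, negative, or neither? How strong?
negative, weak

Points are negatively correlated; weak (|r| ≈ 0.3).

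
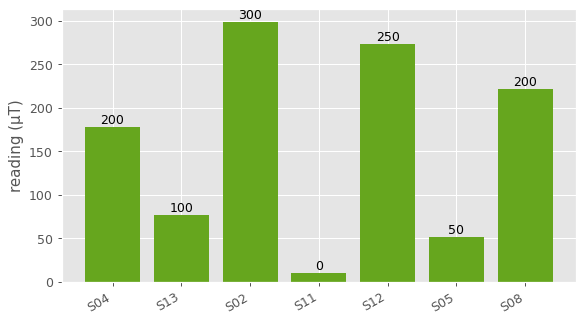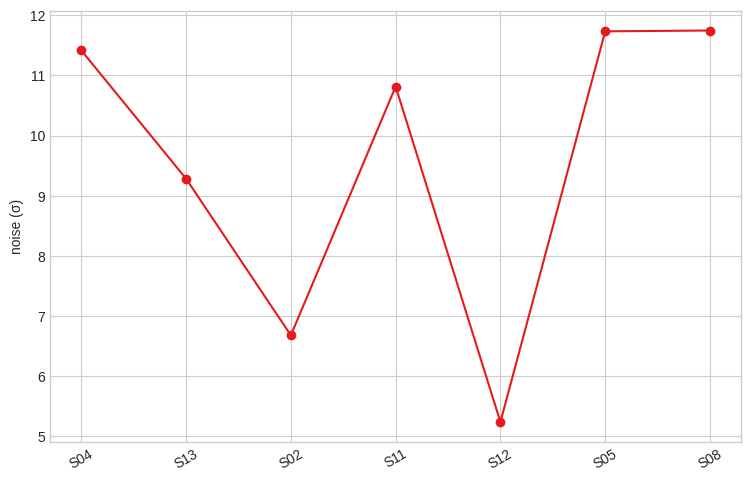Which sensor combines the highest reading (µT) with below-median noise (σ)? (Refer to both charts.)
Chart 2 median noise (σ) ≈ 10; below-median sensors: S13, S02, S12. Among those, S02 has the highest reading (µT) (≈ 300).

S02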